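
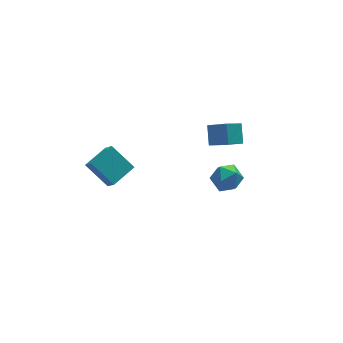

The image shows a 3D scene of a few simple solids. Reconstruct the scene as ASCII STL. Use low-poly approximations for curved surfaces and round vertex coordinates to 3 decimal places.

solid 
facet normal -0.610 0.666 0.431
outer loop
vertex 1.276 -2.955 -0.788
vertex 1.891 -2.881 -0.032
vertex 1.992 -2.289 -0.804
endloop
endfacet
facet normal -0.657 0.700 -0.280
outer loop
vertex 1.276 -2.955 -0.788
vertex 1.992 -2.289 -0.804
vertex 1.786 -2.805 -1.609
endloop
endfacet
facet normal -0.853 0.057 -0.519
outer loop
vertex 1.276 -2.955 -0.788
vertex 1.786 -2.805 -1.609
vertex 1.558 -3.715 -1.334
endloop
endfacet
facet normal -0.926 -0.375 0.044
outer loop
vertex 1.276 -2.955 -0.788
vertex 1.558 -3.715 -1.334
vertex 1.623 -3.762 -0.36
endloop
endfacet
facet normal -0.776 0.001 0.631
outer loop
vertex 1.276 -2.955 -0.788
vertex 1.623 -3.762 -0.36
vertex 1.891 -2.881 -0.032
endloop
endfacet
facet normal -0.007 0.843 -0.538
outer loop
vertex 1.786 -2.805 -1.609
vertex 1.992 -2.289 -0.804
vertex 2.717 -2.638 -1.36
endloop
endfacet
facet normal 0.070 0.787 0.613
outer loop
vertex 1.992 -2.289 -0.804
vertex 1.891 -2.881 -0.032
vertex 2.782 -2.685 -0.386
endloop
endfacet
facet normal -0.199 -0.288 0.937
outer loop
vertex 1.891 -2.881 -0.032
vertex 1.623 -3.762 -0.36
vertex 2.554 -3.595 -0.111
endloop
endfacet
facet normal -0.442 -0.897 -0.014
outer loop
vertex 1.623 -3.762 -0.36
vertex 1.558 -3.715 -1.334
vertex 2.348 -4.111 -0.916
endloop
endfacet
facet normal -0.324 -0.198 -0.925
outer loop
vertex 1.558 -3.715 -1.334
vertex 1.786 -2.805 -1.609
vertex 2.449 -3.519 -1.688
endloop
endfacet
facet normal 0.926 0.375 -0.044
outer loop
vertex 3.064 -3.445 -0.932
vertex 2.717 -2.638 -1.36
vertex 2.782 -2.685 -0.386
endloop
endfacet
facet normal 0.853 -0.057 0.519
outer loop
vertex 3.064 -3.445 -0.932
vertex 2.782 -2.685 -0.386
vertex 2.554 -3.595 -0.111
endloop
endfacet
facet normal 0.657 -0.700 0.280
outer loop
vertex 3.064 -3.445 -0.932
vertex 2.554 -3.595 -0.111
vertex 2.348 -4.111 -0.916
endloop
endfacet
facet normal 0.610 -0.666 -0.431
outer loop
vertex 3.064 -3.445 -0.932
vertex 2.348 -4.111 -0.916
vertex 2.449 -3.519 -1.688
endloop
endfacet
facet normal 0.776 -0.001 -0.631
outer loop
vertex 3.064 -3.445 -0.932
vertex 2.449 -3.519 -1.688
vertex 2.717 -2.638 -1.36
endloop
endfacet
facet normal 0.442 0.897 0.014
outer loop
vertex 2.782 -2.685 -0.386
vertex 2.717 -2.638 -1.36
vertex 1.992 -2.289 -0.804
endloop
endfacet
facet normal 0.324 0.198 0.925
outer loop
vertex 2.554 -3.595 -0.111
vertex 2.782 -2.685 -0.386
vertex 1.891 -2.881 -0.032
endloop
endfacet
facet normal 0.007 -0.843 0.538
outer loop
vertex 2.348 -4.111 -0.916
vertex 2.554 -3.595 -0.111
vertex 1.623 -3.762 -0.36
endloop
endfacet
facet normal -0.070 -0.787 -0.613
outer loop
vertex 2.449 -3.519 -1.688
vertex 2.348 -4.111 -0.916
vertex 1.558 -3.715 -1.334
endloop
endfacet
facet normal 0.199 0.288 -0.937
outer loop
vertex 2.717 -2.638 -1.36
vertex 2.449 -3.519 -1.688
vertex 1.786 -2.805 -1.609
endloop
endfacet
facet normal -0.872 -0.421 -0.249
outer loop
vertex -3.63 -1.338 -1.229
vertex -4.514 -0.152 -0.135
vertex -3.742 -0.54 -2.184
endloop
endfacet
facet normal 0.480 -0.645 -0.595
outer loop
vertex -2.346 0.132 -1.785
vertex -3.63 -1.338 -1.229
vertex -3.742 -0.54 -2.184
endloop
endfacet
facet normal -0.872 -0.421 -0.249
outer loop
vertex -3.742 -0.54 -2.184
vertex -4.514 -0.152 -0.135
vertex -4.626 0.646 -1.09
endloop
endfacet
facet normal -0.089 0.639 -0.764
outer loop
vertex -4.626 0.646 -1.09
vertex -2.346 0.132 -1.785
vertex -3.742 -0.54 -2.184
endloop
endfacet
facet normal 0.089 -0.639 0.764
outer loop
vertex -3.63 -1.338 -1.229
vertex -3.118 0.52 0.264
vertex -4.514 -0.152 -0.135
endloop
endfacet
facet normal 0.480 -0.645 -0.595
outer loop
vertex -2.234 -0.666 -0.83
vertex -3.63 -1.338 -1.229
vertex -2.346 0.132 -1.785
endloop
endfacet
facet normal 0.089 -0.639 0.764
outer loop
vertex -2.234 -0.666 -0.83
vertex -3.118 0.52 0.264
vertex -3.63 -1.338 -1.229
endloop
endfacet
facet normal -0.480 0.645 0.595
outer loop
vertex -4.514 -0.152 -0.135
vertex -3.118 0.52 0.264
vertex -4.626 0.646 -1.09
endloop
endfacet
facet normal -0.089 0.639 -0.764
outer loop
vertex -3.23 1.318 -0.691
vertex -2.346 0.132 -1.785
vertex -4.626 0.646 -1.09
endloop
endfacet
facet normal -0.480 0.645 0.595
outer loop
vertex -4.626 0.646 -1.09
vertex -3.118 0.52 0.264
vertex -3.23 1.318 -0.691
endloop
endfacet
facet normal 0.872 0.421 0.249
outer loop
vertex -3.23 1.318 -0.691
vertex -2.234 -0.666 -0.83
vertex -2.346 0.132 -1.785
endloop
endfacet
facet normal 0.872 0.421 0.249
outer loop
vertex -3.118 0.52 0.264
vertex -2.234 -0.666 -0.83
vertex -3.23 1.318 -0.691
endloop
endfacet
facet normal -0.811 -0.250 0.529
outer loop
vertex 3.226 -0.684 -0.66
vertex 3.484 0.269 0.186
vertex 2.445 0.214 -1.434
endloop
endfacet
facet normal -0.198 -0.733 -0.650
outer loop
vertex 3.476 0.531 -2.106
vertex 3.226 -0.684 -0.66
vertex 2.445 0.214 -1.434
endloop
endfacet
facet normal -0.812 -0.248 0.529
outer loop
vertex 2.445 0.214 -1.434
vertex 3.484 0.269 0.186
vertex 2.704 1.168 -0.589
endloop
endfacet
facet normal -0.550 0.632 -0.545
outer loop
vertex 2.704 1.168 -0.589
vertex 3.476 0.531 -2.106
vertex 2.445 0.214 -1.434
endloop
endfacet
facet normal 0.550 -0.633 0.545
outer loop
vertex 3.226 -0.684 -0.66
vertex 4.515 0.586 -0.486
vertex 3.484 0.269 0.186
endloop
endfacet
facet normal -0.199 -0.733 -0.650
outer loop
vertex 4.256 -0.368 -1.331
vertex 3.226 -0.684 -0.66
vertex 3.476 0.531 -2.106
endloop
endfacet
facet normal 0.550 -0.633 0.546
outer loop
vertex 4.256 -0.368 -1.331
vertex 4.515 0.586 -0.486
vertex 3.226 -0.684 -0.66
endloop
endfacet
facet normal 0.199 0.733 0.651
outer loop
vertex 3.484 0.269 0.186
vertex 4.515 0.586 -0.486
vertex 2.704 1.168 -0.589
endloop
endfacet
facet normal -0.549 0.633 -0.545
outer loop
vertex 3.734 1.484 -1.26
vertex 3.476 0.531 -2.106
vertex 2.704 1.168 -0.589
endloop
endfacet
facet normal 0.199 0.733 0.650
outer loop
vertex 2.704 1.168 -0.589
vertex 4.515 0.586 -0.486
vertex 3.734 1.484 -1.26
endloop
endfacet
facet normal 0.812 0.249 -0.528
outer loop
vertex 3.734 1.484 -1.26
vertex 4.256 -0.368 -1.331
vertex 3.476 0.531 -2.106
endloop
endfacet
facet normal 0.811 0.249 -0.530
outer loop
vertex 4.515 0.586 -0.486
vertex 4.256 -0.368 -1.331
vertex 3.734 1.484 -1.26
endloop
endfacet

endsolid


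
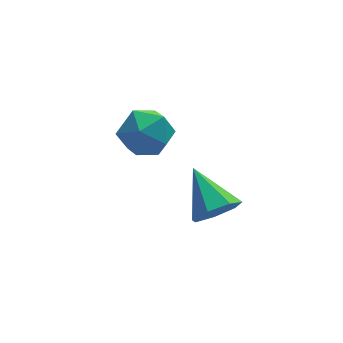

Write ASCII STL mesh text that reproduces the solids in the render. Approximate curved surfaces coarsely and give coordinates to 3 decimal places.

solid 
facet normal 0.328 0.453 0.829
outer loop
vertex -1.739 -0.426 -1.316
vertex -2.367 -0.711 -0.912
vertex -1.69 -1.134 -0.949
endloop
endfacet
facet normal 0.873 0.270 0.405
outer loop
vertex -1.739 -0.426 -1.316
vertex -1.69 -1.134 -0.949
vertex -1.38 -1.04 -1.68
endloop
endfacet
facet normal 0.777 0.588 -0.225
outer loop
vertex -1.739 -0.426 -1.316
vertex -1.38 -1.04 -1.68
vertex -1.864 -0.559 -2.094
endloop
endfacet
facet normal 0.173 0.966 -0.193
outer loop
vertex -1.739 -0.426 -1.316
vertex -1.864 -0.559 -2.094
vertex -2.474 -0.355 -1.62
endloop
endfacet
facet normal -0.105 0.882 0.459
outer loop
vertex -1.739 -0.426 -1.316
vertex -2.474 -0.355 -1.62
vertex -2.367 -0.711 -0.912
endloop
endfacet
facet normal 0.848 -0.435 0.303
outer loop
vertex -1.38 -1.04 -1.68
vertex -1.69 -1.134 -0.949
vertex -1.786 -1.705 -1.5
endloop
endfacet
facet normal -0.034 -0.142 0.989
outer loop
vertex -1.69 -1.134 -0.949
vertex -2.367 -0.711 -0.912
vertex -2.396 -1.501 -1.026
endloop
endfacet
facet normal -0.735 0.554 0.390
outer loop
vertex -2.367 -0.711 -0.912
vertex -2.474 -0.355 -1.62
vertex -2.88 -1.02 -1.44
endloop
endfacet
facet normal -0.286 0.690 -0.665
outer loop
vertex -2.474 -0.355 -1.62
vertex -1.864 -0.559 -2.094
vertex -2.57 -0.926 -2.171
endloop
endfacet
facet normal 0.692 0.078 -0.718
outer loop
vertex -1.864 -0.559 -2.094
vertex -1.38 -1.04 -1.68
vertex -1.893 -1.349 -2.208
endloop
endfacet
facet normal -0.173 -0.966 0.193
outer loop
vertex -2.521 -1.634 -1.804
vertex -1.786 -1.705 -1.5
vertex -2.396 -1.501 -1.026
endloop
endfacet
facet normal -0.777 -0.588 0.225
outer loop
vertex -2.521 -1.634 -1.804
vertex -2.396 -1.501 -1.026
vertex -2.88 -1.02 -1.44
endloop
endfacet
facet normal -0.873 -0.270 -0.405
outer loop
vertex -2.521 -1.634 -1.804
vertex -2.88 -1.02 -1.44
vertex -2.57 -0.926 -2.171
endloop
endfacet
facet normal -0.328 -0.453 -0.829
outer loop
vertex -2.521 -1.634 -1.804
vertex -2.57 -0.926 -2.171
vertex -1.893 -1.349 -2.208
endloop
endfacet
facet normal 0.105 -0.882 -0.459
outer loop
vertex -2.521 -1.634 -1.804
vertex -1.893 -1.349 -2.208
vertex -1.786 -1.705 -1.5
endloop
endfacet
facet normal 0.286 -0.690 0.665
outer loop
vertex -2.396 -1.501 -1.026
vertex -1.786 -1.705 -1.5
vertex -1.69 -1.134 -0.949
endloop
endfacet
facet normal -0.692 -0.078 0.718
outer loop
vertex -2.88 -1.02 -1.44
vertex -2.396 -1.501 -1.026
vertex -2.367 -0.711 -0.912
endloop
endfacet
facet normal -0.848 0.435 -0.303
outer loop
vertex -2.57 -0.926 -2.171
vertex -2.88 -1.02 -1.44
vertex -2.474 -0.355 -1.62
endloop
endfacet
facet normal 0.034 0.142 -0.989
outer loop
vertex -1.893 -1.349 -2.208
vertex -2.57 -0.926 -2.171
vertex -1.864 -0.559 -2.094
endloop
endfacet
facet normal 0.735 -0.554 -0.390
outer loop
vertex -1.786 -1.705 -1.5
vertex -1.893 -1.349 -2.208
vertex -1.38 -1.04 -1.68
endloop
endfacet
facet normal 0.196 -0.833 -0.518
outer loop
vertex -0.559 -4.015 -1.889
vertex -1.176 -4.015 -2.123
vertex -0.639 -3.729 -2.379
endloop
endfacet
facet normal 0.810 0.554 0.191
outer loop
vertex -0.559 -4.015 -1.889
vertex -0.639 -3.729 -2.379
vertex -1.444 -2.885 -1.417
endloop
endfacet
facet normal 0.196 -0.832 -0.519
outer loop
vertex -0.639 -3.729 -2.379
vertex -1.176 -4.015 -2.123
vertex -1.124 -3.658 -2.676
endloop
endfacet
facet normal 0.375 0.829 -0.414
outer loop
vertex -0.639 -3.729 -2.379
vertex -1.124 -3.658 -2.676
vertex -1.444 -2.885 -1.417
endloop
endfacet
facet normal 0.196 -0.832 -0.519
outer loop
vertex -1.124 -3.658 -2.676
vertex -1.176 -4.015 -2.123
vertex -1.648 -3.856 -2.556
endloop
endfacet
facet normal -0.402 0.731 -0.551
outer loop
vertex -1.124 -3.658 -2.676
vertex -1.648 -3.856 -2.556
vertex -1.444 -2.885 -1.417
endloop
endfacet
facet normal 0.198 -0.831 -0.520
outer loop
vertex -1.648 -3.856 -2.556
vertex -1.176 -4.015 -2.123
vertex -1.817 -4.175 -2.111
endloop
endfacet
facet normal -0.936 0.333 -0.116
outer loop
vertex -1.648 -3.856 -2.556
vertex -1.817 -4.175 -2.111
vertex -1.444 -2.885 -1.417
endloop
endfacet
facet normal 0.198 -0.831 -0.520
outer loop
vertex -1.817 -4.175 -2.111
vertex -1.176 -4.015 -2.123
vertex -1.503 -4.373 -1.675
endloop
endfacet
facet normal -0.824 -0.065 0.564
outer loop
vertex -1.817 -4.175 -2.111
vertex -1.503 -4.373 -1.675
vertex -1.444 -2.885 -1.417
endloop
endfacet
facet normal 0.197 -0.831 -0.520
outer loop
vertex -1.503 -4.373 -1.675
vertex -1.176 -4.015 -2.123
vertex -0.943 -4.302 -1.576
endloop
endfacet
facet normal -0.152 -0.163 0.975
outer loop
vertex -1.503 -4.373 -1.675
vertex -0.943 -4.302 -1.576
vertex -1.444 -2.885 -1.417
endloop
endfacet
facet normal 0.197 -0.831 -0.520
outer loop
vertex -0.943 -4.302 -1.576
vertex -1.176 -4.015 -2.123
vertex -0.559 -4.015 -1.889
endloop
endfacet
facet normal 0.576 0.113 0.810
outer loop
vertex -0.943 -4.302 -1.576
vertex -0.559 -4.015 -1.889
vertex -1.444 -2.885 -1.417
endloop
endfacet

endsolid


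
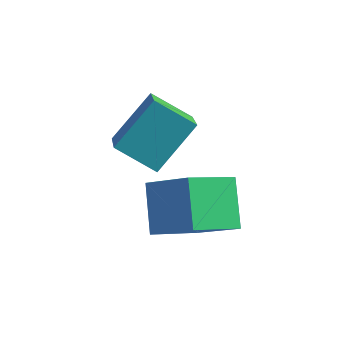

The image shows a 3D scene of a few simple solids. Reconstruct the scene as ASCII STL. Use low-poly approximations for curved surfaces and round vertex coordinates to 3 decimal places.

solid 
facet normal -0.833 -0.192 0.519
outer loop
vertex -2.181 2.391 -0.666
vertex -3.011 3.615 -1.544
vertex -2.656 1.209 -1.866
endloop
endfacet
facet normal 0.483 -0.712 0.510
outer loop
vertex -1.549 1.465 -2.556
vertex -2.181 2.391 -0.666
vertex -2.656 1.209 -1.866
endloop
endfacet
facet normal -0.833 -0.192 0.519
outer loop
vertex -2.656 1.209 -1.866
vertex -3.011 3.615 -1.544
vertex -3.486 2.433 -2.743
endloop
endfacet
facet normal -0.271 -0.675 -0.686
outer loop
vertex -3.486 2.433 -2.743
vertex -1.549 1.465 -2.556
vertex -2.656 1.209 -1.866
endloop
endfacet
facet normal 0.271 0.676 0.686
outer loop
vertex -2.181 2.391 -0.666
vertex -1.904 3.871 -2.234
vertex -3.011 3.615 -1.544
endloop
endfacet
facet normal 0.483 -0.712 0.510
outer loop
vertex -1.074 2.647 -1.357
vertex -2.181 2.391 -0.666
vertex -1.549 1.465 -2.556
endloop
endfacet
facet normal 0.272 0.675 0.686
outer loop
vertex -1.074 2.647 -1.357
vertex -1.904 3.871 -2.234
vertex -2.181 2.391 -0.666
endloop
endfacet
facet normal -0.483 0.712 -0.510
outer loop
vertex -3.011 3.615 -1.544
vertex -1.904 3.871 -2.234
vertex -3.486 2.433 -2.743
endloop
endfacet
facet normal -0.272 -0.676 -0.685
outer loop
vertex -2.379 2.689 -3.434
vertex -1.549 1.465 -2.556
vertex -3.486 2.433 -2.743
endloop
endfacet
facet normal -0.483 0.712 -0.510
outer loop
vertex -3.486 2.433 -2.743
vertex -1.904 3.871 -2.234
vertex -2.379 2.689 -3.434
endloop
endfacet
facet normal 0.833 0.192 -0.519
outer loop
vertex -2.379 2.689 -3.434
vertex -1.074 2.647 -1.357
vertex -1.549 1.465 -2.556
endloop
endfacet
facet normal 0.833 0.193 -0.519
outer loop
vertex -1.904 3.871 -2.234
vertex -1.074 2.647 -1.357
vertex -2.379 2.689 -3.434
endloop
endfacet
facet normal -0.421 0.574 0.703
outer loop
vertex -1.871 1.426 -3.1
vertex -0.573 1.306 -2.225
vertex -1.259 2.763 -3.826
endloop
endfacet
facet normal -0.827 0.076 -0.557
outer loop
vertex -0.607 1.874 -4.915
vertex -1.871 1.426 -3.1
vertex -1.259 2.763 -3.826
endloop
endfacet
facet normal -0.421 0.574 0.703
outer loop
vertex -1.259 2.763 -3.826
vertex -0.573 1.306 -2.225
vertex 0.039 2.644 -2.951
endloop
endfacet
facet normal 0.373 0.816 -0.442
outer loop
vertex 0.039 2.644 -2.951
vertex -0.607 1.874 -4.915
vertex -1.259 2.763 -3.826
endloop
endfacet
facet normal -0.373 -0.816 0.442
outer loop
vertex -1.871 1.426 -3.1
vertex 0.079 0.417 -3.314
vertex -0.573 1.306 -2.225
endloop
endfacet
facet normal -0.827 0.076 -0.557
outer loop
vertex -1.219 0.536 -4.189
vertex -1.871 1.426 -3.1
vertex -0.607 1.874 -4.915
endloop
endfacet
facet normal -0.373 -0.815 0.443
outer loop
vertex -1.219 0.536 -4.189
vertex 0.079 0.417 -3.314
vertex -1.871 1.426 -3.1
endloop
endfacet
facet normal 0.827 -0.076 0.557
outer loop
vertex -0.573 1.306 -2.225
vertex 0.079 0.417 -3.314
vertex 0.039 2.644 -2.951
endloop
endfacet
facet normal 0.374 0.815 -0.443
outer loop
vertex 0.691 1.754 -4.04
vertex -0.607 1.874 -4.915
vertex 0.039 2.644 -2.951
endloop
endfacet
facet normal 0.827 -0.076 0.557
outer loop
vertex 0.039 2.644 -2.951
vertex 0.079 0.417 -3.314
vertex 0.691 1.754 -4.04
endloop
endfacet
facet normal 0.421 -0.574 -0.703
outer loop
vertex 0.691 1.754 -4.04
vertex -1.219 0.536 -4.189
vertex -0.607 1.874 -4.915
endloop
endfacet
facet normal 0.421 -0.574 -0.702
outer loop
vertex 0.079 0.417 -3.314
vertex -1.219 0.536 -4.189
vertex 0.691 1.754 -4.04
endloop
endfacet

endsolid


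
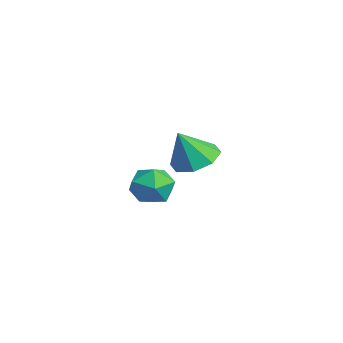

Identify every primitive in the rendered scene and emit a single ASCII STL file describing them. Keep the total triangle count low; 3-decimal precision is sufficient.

solid 
facet normal -0.760 0.647 -0.061
outer loop
vertex 2.161 2.609 -3.077
vertex 1.63 1.998 -2.945
vertex 1.937 2.418 -2.311
endloop
endfacet
facet normal -0.173 0.966 0.190
outer loop
vertex 2.161 2.609 -3.077
vertex 1.937 2.418 -2.311
vertex 2.721 2.591 -2.478
endloop
endfacet
facet normal 0.346 0.890 -0.296
outer loop
vertex 2.161 2.609 -3.077
vertex 2.721 2.591 -2.478
vertex 2.898 2.277 -3.215
endloop
endfacet
facet normal 0.078 0.525 -0.847
outer loop
vertex 2.161 2.609 -3.077
vertex 2.898 2.277 -3.215
vertex 2.224 1.911 -3.504
endloop
endfacet
facet normal -0.606 0.375 -0.702
outer loop
vertex 2.161 2.609 -3.077
vertex 2.224 1.911 -3.504
vertex 1.63 1.998 -2.945
endloop
endfacet
facet normal 0.029 0.622 0.782
outer loop
vertex 2.721 2.591 -2.478
vertex 1.937 2.418 -2.311
vertex 2.536 1.969 -1.976
endloop
endfacet
facet normal -0.921 0.106 0.376
outer loop
vertex 1.937 2.418 -2.311
vertex 1.63 1.998 -2.945
vertex 1.862 1.603 -2.265
endloop
endfacet
facet normal -0.671 -0.334 -0.661
outer loop
vertex 1.63 1.998 -2.945
vertex 2.224 1.911 -3.504
vertex 2.039 1.289 -3.002
endloop
endfacet
facet normal 0.434 -0.091 -0.897
outer loop
vertex 2.224 1.911 -3.504
vertex 2.898 2.277 -3.215
vertex 2.823 1.462 -3.169
endloop
endfacet
facet normal 0.866 0.500 -0.005
outer loop
vertex 2.898 2.277 -3.215
vertex 2.721 2.591 -2.478
vertex 3.13 1.882 -2.535
endloop
endfacet
facet normal -0.078 -0.525 0.847
outer loop
vertex 2.599 1.271 -2.403
vertex 2.536 1.969 -1.976
vertex 1.862 1.603 -2.265
endloop
endfacet
facet normal -0.346 -0.890 0.296
outer loop
vertex 2.599 1.271 -2.403
vertex 1.862 1.603 -2.265
vertex 2.039 1.289 -3.002
endloop
endfacet
facet normal 0.173 -0.966 -0.190
outer loop
vertex 2.599 1.271 -2.403
vertex 2.039 1.289 -3.002
vertex 2.823 1.462 -3.169
endloop
endfacet
facet normal 0.760 -0.647 0.061
outer loop
vertex 2.599 1.271 -2.403
vertex 2.823 1.462 -3.169
vertex 3.13 1.882 -2.535
endloop
endfacet
facet normal 0.606 -0.375 0.702
outer loop
vertex 2.599 1.271 -2.403
vertex 3.13 1.882 -2.535
vertex 2.536 1.969 -1.976
endloop
endfacet
facet normal -0.434 0.091 0.897
outer loop
vertex 1.862 1.603 -2.265
vertex 2.536 1.969 -1.976
vertex 1.937 2.418 -2.311
endloop
endfacet
facet normal -0.866 -0.500 0.005
outer loop
vertex 2.039 1.289 -3.002
vertex 1.862 1.603 -2.265
vertex 1.63 1.998 -2.945
endloop
endfacet
facet normal -0.029 -0.622 -0.782
outer loop
vertex 2.823 1.462 -3.169
vertex 2.039 1.289 -3.002
vertex 2.224 1.911 -3.504
endloop
endfacet
facet normal 0.921 -0.106 -0.376
outer loop
vertex 3.13 1.882 -2.535
vertex 2.823 1.462 -3.169
vertex 2.898 2.277 -3.215
endloop
endfacet
facet normal 0.671 0.334 0.661
outer loop
vertex 2.536 1.969 -1.976
vertex 3.13 1.882 -2.535
vertex 2.721 2.591 -2.478
endloop
endfacet
facet normal -0.106 0.444 -0.890
outer loop
vertex -0.48 3.886 -3.533
vertex -1.335 4.137 -3.306
vertex -0.501 4.515 -3.217
endloop
endfacet
facet normal 0.908 -0.163 0.385
outer loop
vertex -0.48 3.886 -3.533
vertex -0.501 4.515 -3.217
vertex -1.185 3.503 -2.034
endloop
endfacet
facet normal -0.106 0.444 -0.890
outer loop
vertex -0.501 4.515 -3.217
vertex -1.335 4.137 -3.306
vertex -1.011 4.922 -2.953
endloop
endfacet
facet normal 0.640 0.361 0.679
outer loop
vertex -0.501 4.515 -3.217
vertex -1.011 4.922 -2.953
vertex -1.185 3.503 -2.034
endloop
endfacet
facet normal -0.105 0.444 -0.890
outer loop
vertex -1.011 4.922 -2.953
vertex -1.335 4.137 -3.306
vertex -1.711 4.87 -2.896
endloop
endfacet
facet normal 0.028 0.541 0.841
outer loop
vertex -1.011 4.922 -2.953
vertex -1.711 4.87 -2.896
vertex -1.185 3.503 -2.034
endloop
endfacet
facet normal -0.104 0.444 -0.890
outer loop
vertex -1.711 4.87 -2.896
vertex -1.335 4.137 -3.306
vertex -2.191 4.389 -3.08
endloop
endfacet
facet normal -0.569 0.271 0.777
outer loop
vertex -1.711 4.87 -2.896
vertex -2.191 4.389 -3.08
vertex -1.185 3.503 -2.034
endloop
endfacet
facet normal -0.104 0.444 -0.890
outer loop
vertex -2.191 4.389 -3.08
vertex -1.335 4.137 -3.306
vertex -2.17 3.76 -3.396
endloop
endfacet
facet normal -0.801 -0.290 0.524
outer loop
vertex -2.191 4.389 -3.08
vertex -2.17 3.76 -3.396
vertex -1.185 3.503 -2.034
endloop
endfacet
facet normal -0.104 0.443 -0.890
outer loop
vertex -2.17 3.76 -3.396
vertex -1.335 4.137 -3.306
vertex -1.66 3.352 -3.659
endloop
endfacet
facet normal -0.532 -0.814 0.231
outer loop
vertex -2.17 3.76 -3.396
vertex -1.66 3.352 -3.659
vertex -1.185 3.503 -2.034
endloop
endfacet
facet normal -0.105 0.444 -0.890
outer loop
vertex -1.66 3.352 -3.659
vertex -1.335 4.137 -3.306
vertex -0.96 3.404 -3.716
endloop
endfacet
facet normal 0.080 -0.994 0.069
outer loop
vertex -1.66 3.352 -3.659
vertex -0.96 3.404 -3.716
vertex -1.185 3.503 -2.034
endloop
endfacet
facet normal -0.106 0.444 -0.890
outer loop
vertex -0.96 3.404 -3.716
vertex -1.335 4.137 -3.306
vertex -0.48 3.886 -3.533
endloop
endfacet
facet normal 0.677 -0.724 0.133
outer loop
vertex -0.96 3.404 -3.716
vertex -0.48 3.886 -3.533
vertex -1.185 3.503 -2.034
endloop
endfacet

endsolid


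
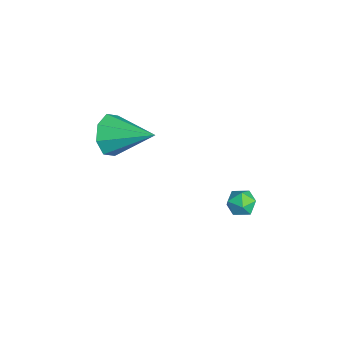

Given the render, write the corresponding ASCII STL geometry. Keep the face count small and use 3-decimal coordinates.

solid 
facet normal -0.637 0.099 0.764
outer loop
vertex 1.351 3.714 -2.734
vertex 1.257 3.027 -2.723
vertex 1.76 3.314 -2.341
endloop
endfacet
facet normal -0.145 0.614 0.776
outer loop
vertex 1.351 3.714 -2.734
vertex 1.76 3.314 -2.341
vertex 2.033 3.838 -2.705
endloop
endfacet
facet normal -0.183 0.970 0.158
outer loop
vertex 1.351 3.714 -2.734
vertex 2.033 3.838 -2.705
vertex 1.699 3.874 -3.312
endloop
endfacet
facet normal -0.699 0.675 -0.234
outer loop
vertex 1.351 3.714 -2.734
vertex 1.699 3.874 -3.312
vertex 1.219 3.373 -3.323
endloop
endfacet
facet normal -0.981 0.136 0.141
outer loop
vertex 1.351 3.714 -2.734
vertex 1.219 3.373 -3.323
vertex 1.257 3.027 -2.723
endloop
endfacet
facet normal 0.498 0.305 0.812
outer loop
vertex 2.033 3.838 -2.705
vertex 1.76 3.314 -2.341
vertex 2.361 3.227 -2.677
endloop
endfacet
facet normal -0.300 -0.530 0.793
outer loop
vertex 1.76 3.314 -2.341
vertex 1.257 3.027 -2.723
vertex 1.881 2.726 -2.688
endloop
endfacet
facet normal -0.856 -0.469 -0.217
outer loop
vertex 1.257 3.027 -2.723
vertex 1.219 3.373 -3.323
vertex 1.547 2.762 -3.295
endloop
endfacet
facet normal -0.402 0.403 -0.823
outer loop
vertex 1.219 3.373 -3.323
vertex 1.699 3.874 -3.312
vertex 1.82 3.286 -3.659
endloop
endfacet
facet normal 0.435 0.881 -0.187
outer loop
vertex 1.699 3.874 -3.312
vertex 2.033 3.838 -2.705
vertex 2.323 3.573 -3.277
endloop
endfacet
facet normal 0.699 -0.675 0.234
outer loop
vertex 2.229 2.886 -3.266
vertex 2.361 3.227 -2.677
vertex 1.881 2.726 -2.688
endloop
endfacet
facet normal 0.183 -0.970 -0.158
outer loop
vertex 2.229 2.886 -3.266
vertex 1.881 2.726 -2.688
vertex 1.547 2.762 -3.295
endloop
endfacet
facet normal 0.145 -0.614 -0.776
outer loop
vertex 2.229 2.886 -3.266
vertex 1.547 2.762 -3.295
vertex 1.82 3.286 -3.659
endloop
endfacet
facet normal 0.637 -0.099 -0.764
outer loop
vertex 2.229 2.886 -3.266
vertex 1.82 3.286 -3.659
vertex 2.323 3.573 -3.277
endloop
endfacet
facet normal 0.981 -0.136 -0.141
outer loop
vertex 2.229 2.886 -3.266
vertex 2.323 3.573 -3.277
vertex 2.361 3.227 -2.677
endloop
endfacet
facet normal 0.402 -0.403 0.823
outer loop
vertex 1.881 2.726 -2.688
vertex 2.361 3.227 -2.677
vertex 1.76 3.314 -2.341
endloop
endfacet
facet normal -0.435 -0.881 0.187
outer loop
vertex 1.547 2.762 -3.295
vertex 1.881 2.726 -2.688
vertex 1.257 3.027 -2.723
endloop
endfacet
facet normal -0.498 -0.305 -0.812
outer loop
vertex 1.82 3.286 -3.659
vertex 1.547 2.762 -3.295
vertex 1.219 3.373 -3.323
endloop
endfacet
facet normal 0.300 0.530 -0.793
outer loop
vertex 2.323 3.573 -3.277
vertex 1.82 3.286 -3.659
vertex 1.699 3.874 -3.312
endloop
endfacet
facet normal 0.856 0.469 0.217
outer loop
vertex 2.361 3.227 -2.677
vertex 2.323 3.573 -3.277
vertex 2.033 3.838 -2.705
endloop
endfacet
facet normal -0.527 -0.751 -0.397
outer loop
vertex 1.894 -1.729 1.228
vertex 1.367 -1.794 2.052
vertex 1.284 -1.293 1.213
endloop
endfacet
facet normal 0.437 0.588 -0.681
outer loop
vertex 1.894 -1.729 1.228
vertex 1.284 -1.293 1.213
vertex 2.453 -0.246 2.868
endloop
endfacet
facet normal -0.526 -0.752 -0.397
outer loop
vertex 1.284 -1.293 1.213
vertex 1.367 -1.794 2.052
vertex 0.722 -1.151 1.689
endloop
endfacet
facet normal -0.156 0.881 -0.447
outer loop
vertex 1.284 -1.293 1.213
vertex 0.722 -1.151 1.689
vertex 2.453 -0.246 2.868
endloop
endfacet
facet normal -0.527 -0.752 -0.396
outer loop
vertex 0.722 -1.151 1.689
vertex 1.367 -1.794 2.052
vertex 0.538 -1.385 2.378
endloop
endfacet
facet normal -0.533 0.835 0.141
outer loop
vertex 0.722 -1.151 1.689
vertex 0.538 -1.385 2.378
vertex 2.453 -0.246 2.868
endloop
endfacet
facet normal -0.527 -0.752 -0.397
outer loop
vertex 0.538 -1.385 2.378
vertex 1.367 -1.794 2.052
vertex 0.84 -1.859 2.875
endloop
endfacet
facet normal -0.473 0.476 0.741
outer loop
vertex 0.538 -1.385 2.378
vertex 0.84 -1.859 2.875
vertex 2.453 -0.246 2.868
endloop
endfacet
facet normal -0.527 -0.751 -0.397
outer loop
vertex 0.84 -1.859 2.875
vertex 1.367 -1.794 2.052
vertex 1.45 -2.295 2.89
endloop
endfacet
facet normal -0.013 0.017 1.000
outer loop
vertex 0.84 -1.859 2.875
vertex 1.45 -2.295 2.89
vertex 2.453 -0.246 2.868
endloop
endfacet
facet normal -0.527 -0.751 -0.397
outer loop
vertex 1.45 -2.295 2.89
vertex 1.367 -1.794 2.052
vertex 2.011 -2.437 2.414
endloop
endfacet
facet normal 0.580 -0.276 0.766
outer loop
vertex 1.45 -2.295 2.89
vertex 2.011 -2.437 2.414
vertex 2.453 -0.246 2.868
endloop
endfacet
facet normal -0.528 -0.751 -0.396
outer loop
vertex 2.011 -2.437 2.414
vertex 1.367 -1.794 2.052
vertex 2.195 -2.203 1.725
endloop
endfacet
facet normal 0.957 -0.230 0.177
outer loop
vertex 2.011 -2.437 2.414
vertex 2.195 -2.203 1.725
vertex 2.453 -0.246 2.868
endloop
endfacet
facet normal -0.528 -0.751 -0.397
outer loop
vertex 2.195 -2.203 1.725
vertex 1.367 -1.794 2.052
vertex 1.894 -1.729 1.228
endloop
endfacet
facet normal 0.898 0.128 -0.422
outer loop
vertex 2.195 -2.203 1.725
vertex 1.894 -1.729 1.228
vertex 2.453 -0.246 2.868
endloop
endfacet

endsolid


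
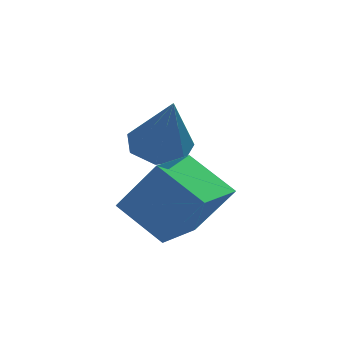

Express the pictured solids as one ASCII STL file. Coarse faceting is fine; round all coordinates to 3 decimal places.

solid 
facet normal -0.166 0.526 -0.834
outer loop
vertex 4.113 0.734 0.993
vertex 3.26 0.58 1.066
vertex 3.721 1.242 1.392
endloop
endfacet
facet normal 0.843 0.298 0.449
outer loop
vertex 4.113 0.734 0.993
vertex 3.721 1.242 1.392
vertex 3.6 -0.5 2.774
endloop
endfacet
facet normal -0.166 0.526 -0.834
outer loop
vertex 3.721 1.242 1.392
vertex 3.26 0.58 1.066
vertex 2.982 1.251 1.545
endloop
endfacet
facet normal 0.168 0.605 0.778
outer loop
vertex 3.721 1.242 1.392
vertex 2.982 1.251 1.545
vertex 3.6 -0.5 2.774
endloop
endfacet
facet normal -0.166 0.527 -0.834
outer loop
vertex 2.982 1.251 1.545
vertex 3.26 0.58 1.066
vertex 2.452 0.755 1.337
endloop
endfacet
facet normal -0.588 0.316 0.745
outer loop
vertex 2.982 1.251 1.545
vertex 2.452 0.755 1.337
vertex 3.6 -0.5 2.774
endloop
endfacet
facet normal -0.165 0.527 -0.833
outer loop
vertex 2.452 0.755 1.337
vertex 3.26 0.58 1.066
vertex 2.531 0.127 0.924
endloop
endfacet
facet normal -0.857 -0.354 0.375
outer loop
vertex 2.452 0.755 1.337
vertex 2.531 0.127 0.924
vertex 3.6 -0.5 2.774
endloop
endfacet
facet normal -0.166 0.528 -0.833
outer loop
vertex 2.531 0.127 0.924
vertex 3.26 0.58 1.066
vertex 3.159 -0.159 0.618
endloop
endfacet
facet normal -0.435 -0.899 -0.053
outer loop
vertex 2.531 0.127 0.924
vertex 3.159 -0.159 0.618
vertex 3.6 -0.5 2.774
endloop
endfacet
facet normal -0.166 0.528 -0.833
outer loop
vertex 3.159 -0.159 0.618
vertex 3.26 0.58 1.066
vertex 3.863 0.111 0.649
endloop
endfacet
facet normal 0.358 -0.908 -0.217
outer loop
vertex 3.159 -0.159 0.618
vertex 3.863 0.111 0.649
vertex 3.6 -0.5 2.774
endloop
endfacet
facet normal -0.166 0.527 -0.833
outer loop
vertex 3.863 0.111 0.649
vertex 3.26 0.58 1.066
vertex 4.113 0.734 0.993
endloop
endfacet
facet normal 0.927 -0.376 0.007
outer loop
vertex 3.863 0.111 0.649
vertex 4.113 0.734 0.993
vertex 3.6 -0.5 2.774
endloop
endfacet
facet normal -0.548 0.208 -0.810
outer loop
vertex 2.236 -1.681 -0.173
vertex 3.006 -0.265 -0.33
vertex 3.344 -2.387 -1.104
endloop
endfacet
facet normal -0.475 -0.874 0.097
outer loop
vertex 4.314 -2.755 0.33
vertex 2.236 -1.681 -0.173
vertex 3.344 -2.387 -1.104
endloop
endfacet
facet normal -0.548 0.208 -0.810
outer loop
vertex 3.344 -2.387 -1.104
vertex 3.006 -0.265 -0.33
vertex 4.114 -0.97 -1.261
endloop
endfacet
facet normal 0.688 -0.438 -0.578
outer loop
vertex 4.114 -0.97 -1.261
vertex 4.314 -2.755 0.33
vertex 3.344 -2.387 -1.104
endloop
endfacet
facet normal -0.688 0.438 0.578
outer loop
vertex 2.236 -1.681 -0.173
vertex 3.976 -0.633 1.104
vertex 3.006 -0.265 -0.33
endloop
endfacet
facet normal -0.475 -0.874 0.097
outer loop
vertex 3.206 -2.05 1.261
vertex 2.236 -1.681 -0.173
vertex 4.314 -2.755 0.33
endloop
endfacet
facet normal -0.688 0.438 0.578
outer loop
vertex 3.206 -2.05 1.261
vertex 3.976 -0.633 1.104
vertex 2.236 -1.681 -0.173
endloop
endfacet
facet normal 0.475 0.875 -0.097
outer loop
vertex 3.006 -0.265 -0.33
vertex 3.976 -0.633 1.104
vertex 4.114 -0.97 -1.261
endloop
endfacet
facet normal 0.688 -0.438 -0.578
outer loop
vertex 5.084 -1.339 0.173
vertex 4.314 -2.755 0.33
vertex 4.114 -0.97 -1.261
endloop
endfacet
facet normal 0.476 0.874 -0.097
outer loop
vertex 4.114 -0.97 -1.261
vertex 3.976 -0.633 1.104
vertex 5.084 -1.339 0.173
endloop
endfacet
facet normal 0.548 -0.208 0.810
outer loop
vertex 5.084 -1.339 0.173
vertex 3.206 -2.05 1.261
vertex 4.314 -2.755 0.33
endloop
endfacet
facet normal 0.548 -0.208 0.810
outer loop
vertex 3.976 -0.633 1.104
vertex 3.206 -2.05 1.261
vertex 5.084 -1.339 0.173
endloop
endfacet

endsolid


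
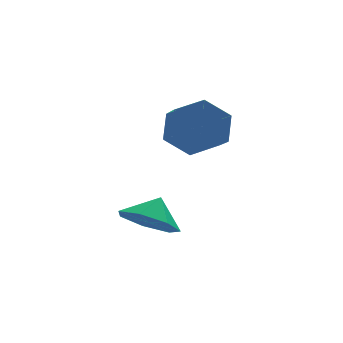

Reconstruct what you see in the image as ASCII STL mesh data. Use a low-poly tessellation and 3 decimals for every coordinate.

solid 
facet normal -0.513 -0.421 -0.748
outer loop
vertex -0.265 -3.618 -0.03
vertex -0.977 -3.88 0.606
vertex -0.896 -3.045 0.081
endloop
endfacet
facet normal 0.673 0.739 0.012
outer loop
vertex -0.265 -3.618 -0.03
vertex -0.896 -3.045 0.081
vertex -0.463 -3.46 1.354
endloop
endfacet
facet normal -0.514 -0.420 -0.748
outer loop
vertex -0.896 -3.045 0.081
vertex -0.977 -3.88 0.606
vertex -1.587 -3.101 0.587
endloop
endfacet
facet normal 0.121 0.955 0.270
outer loop
vertex -0.896 -3.045 0.081
vertex -1.587 -3.101 0.587
vertex -0.463 -3.46 1.354
endloop
endfacet
facet normal -0.514 -0.421 -0.748
outer loop
vertex -1.587 -3.101 0.587
vertex -0.977 -3.88 0.606
vertex -1.819 -3.744 1.108
endloop
endfacet
facet normal -0.266 0.663 0.700
outer loop
vertex -1.587 -3.101 0.587
vertex -1.819 -3.744 1.108
vertex -0.463 -3.46 1.354
endloop
endfacet
facet normal -0.514 -0.421 -0.748
outer loop
vertex -1.819 -3.744 1.108
vertex -0.977 -3.88 0.606
vertex -1.417 -4.489 1.251
endloop
endfacet
facet normal -0.195 0.083 0.977
outer loop
vertex -1.819 -3.744 1.108
vertex -1.417 -4.489 1.251
vertex -0.463 -3.46 1.354
endloop
endfacet
facet normal -0.514 -0.421 -0.748
outer loop
vertex -1.417 -4.489 1.251
vertex -0.977 -3.88 0.606
vertex -0.683 -4.776 0.908
endloop
endfacet
facet normal 0.281 -0.350 0.894
outer loop
vertex -1.417 -4.489 1.251
vertex -0.683 -4.776 0.908
vertex -0.463 -3.46 1.354
endloop
endfacet
facet normal -0.513 -0.421 -0.748
outer loop
vertex -0.683 -4.776 0.908
vertex -0.977 -3.88 0.606
vertex -0.17 -4.388 0.338
endloop
endfacet
facet normal 0.802 -0.308 0.512
outer loop
vertex -0.683 -4.776 0.908
vertex -0.17 -4.388 0.338
vertex -0.463 -3.46 1.354
endloop
endfacet
facet normal -0.513 -0.421 -0.748
outer loop
vertex -0.17 -4.388 0.338
vertex -0.977 -3.88 0.606
vertex -0.265 -3.618 -0.03
endloop
endfacet
facet normal 0.977 0.178 0.119
outer loop
vertex -0.17 -4.388 0.338
vertex -0.265 -3.618 -0.03
vertex -0.463 -3.46 1.354
endloop
endfacet
facet normal 0.049 0.880 -0.473
outer loop
vertex 2.304 -0.675 2.074
vertex 1.566 -0.304 2.689
vertex 2.555 -0.213 2.96
endloop
endfacet
facet normal 0.969 -0.157 -0.193
outer loop
vertex 2.304 -0.675 2.074
vertex 2.555 -0.213 2.96
vertex 2.253 -1.607 2.576
endloop
endfacet
facet normal 0.969 -0.157 -0.193
outer loop
vertex 2.253 -1.607 2.576
vertex 2.555 -0.213 2.96
vertex 2.504 -1.145 3.461
endloop
endfacet
facet normal -0.048 -0.880 0.473
outer loop
vertex 2.253 -1.607 2.576
vertex 2.504 -1.145 3.461
vertex 1.514 -1.236 3.191
endloop
endfacet
facet normal 0.049 0.879 -0.473
outer loop
vertex 2.555 -0.213 2.96
vertex 1.566 -0.304 2.689
vertex 1.817 0.159 3.575
endloop
endfacet
facet normal 0.696 0.310 0.648
outer loop
vertex 2.555 -0.213 2.96
vertex 1.817 0.159 3.575
vertex 2.504 -1.145 3.461
endloop
endfacet
facet normal 0.696 0.310 0.648
outer loop
vertex 2.504 -1.145 3.461
vertex 1.817 0.159 3.575
vertex 1.766 -0.774 4.076
endloop
endfacet
facet normal -0.048 -0.880 0.473
outer loop
vertex 2.504 -1.145 3.461
vertex 1.766 -0.774 4.076
vertex 1.514 -1.236 3.191
endloop
endfacet
facet normal 0.048 0.880 -0.473
outer loop
vertex 1.817 0.159 3.575
vertex 1.566 -0.304 2.689
vertex 0.827 0.067 3.304
endloop
endfacet
facet normal -0.274 0.467 0.841
outer loop
vertex 1.817 0.159 3.575
vertex 0.827 0.067 3.304
vertex 1.766 -0.774 4.076
endloop
endfacet
facet normal -0.272 0.468 0.841
outer loop
vertex 1.766 -0.774 4.076
vertex 0.827 0.067 3.304
vertex 0.776 -0.865 3.806
endloop
endfacet
facet normal -0.048 -0.880 0.473
outer loop
vertex 1.766 -0.774 4.076
vertex 0.776 -0.865 3.806
vertex 1.514 -1.236 3.191
endloop
endfacet
facet normal 0.048 0.880 -0.473
outer loop
vertex 0.827 0.067 3.304
vertex 1.566 -0.304 2.689
vertex 0.576 -0.395 2.419
endloop
endfacet
facet normal -0.969 0.157 0.193
outer loop
vertex 0.827 0.067 3.304
vertex 0.576 -0.395 2.419
vertex 0.776 -0.865 3.806
endloop
endfacet
facet normal -0.969 0.157 0.193
outer loop
vertex 0.776 -0.865 3.806
vertex 0.576 -0.395 2.419
vertex 0.525 -1.327 2.92
endloop
endfacet
facet normal -0.049 -0.880 0.473
outer loop
vertex 0.776 -0.865 3.806
vertex 0.525 -1.327 2.92
vertex 1.514 -1.236 3.191
endloop
endfacet
facet normal 0.048 0.880 -0.473
outer loop
vertex 0.576 -0.395 2.419
vertex 1.566 -0.304 2.689
vertex 1.314 -0.766 1.804
endloop
endfacet
facet normal -0.696 -0.310 -0.648
outer loop
vertex 0.576 -0.395 2.419
vertex 1.314 -0.766 1.804
vertex 0.525 -1.327 2.92
endloop
endfacet
facet normal -0.696 -0.310 -0.648
outer loop
vertex 0.525 -1.327 2.92
vertex 1.314 -0.766 1.804
vertex 1.263 -1.699 2.305
endloop
endfacet
facet normal -0.049 -0.879 0.473
outer loop
vertex 0.525 -1.327 2.92
vertex 1.263 -1.699 2.305
vertex 1.514 -1.236 3.191
endloop
endfacet
facet normal 0.048 0.880 -0.473
outer loop
vertex 1.314 -0.766 1.804
vertex 1.566 -0.304 2.689
vertex 2.304 -0.675 2.074
endloop
endfacet
facet normal 0.272 -0.467 -0.841
outer loop
vertex 1.314 -0.766 1.804
vertex 2.304 -0.675 2.074
vertex 1.263 -1.699 2.305
endloop
endfacet
facet normal 0.274 -0.468 -0.841
outer loop
vertex 1.263 -1.699 2.305
vertex 2.304 -0.675 2.074
vertex 2.253 -1.607 2.576
endloop
endfacet
facet normal -0.048 -0.880 0.473
outer loop
vertex 1.263 -1.699 2.305
vertex 2.253 -1.607 2.576
vertex 1.514 -1.236 3.191
endloop
endfacet

endsolid


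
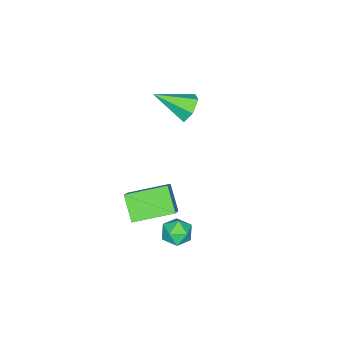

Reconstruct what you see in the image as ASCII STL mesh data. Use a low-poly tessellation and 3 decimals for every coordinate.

solid 
facet normal -0.410 0.768 -0.492
outer loop
vertex -2.398 0.381 2.123
vertex -3.129 0.239 2.51
vertex -2.566 0.759 2.853
endloop
endfacet
facet normal 0.977 0.158 0.143
outer loop
vertex -2.398 0.381 2.123
vertex -2.566 0.759 2.853
vertex -2.331 -1.259 3.47
endloop
endfacet
facet normal -0.409 0.768 -0.492
outer loop
vertex -2.566 0.759 2.853
vertex -3.129 0.239 2.51
vertex -3.297 0.618 3.241
endloop
endfacet
facet normal 0.398 0.310 0.863
outer loop
vertex -2.566 0.759 2.853
vertex -3.297 0.618 3.241
vertex -2.331 -1.259 3.47
endloop
endfacet
facet normal -0.409 0.768 -0.492
outer loop
vertex -3.297 0.618 3.241
vertex -3.129 0.239 2.51
vertex -3.861 0.098 2.898
endloop
endfacet
facet normal -0.436 -0.116 0.892
outer loop
vertex -3.297 0.618 3.241
vertex -3.861 0.098 2.898
vertex -2.331 -1.259 3.47
endloop
endfacet
facet normal -0.409 0.768 -0.492
outer loop
vertex -3.861 0.098 2.898
vertex -3.129 0.239 2.51
vertex -3.693 -0.281 2.167
endloop
endfacet
facet normal -0.691 -0.694 0.201
outer loop
vertex -3.861 0.098 2.898
vertex -3.693 -0.281 2.167
vertex -2.331 -1.259 3.47
endloop
endfacet
facet normal -0.409 0.768 -0.492
outer loop
vertex -3.693 -0.281 2.167
vertex -3.129 0.239 2.51
vertex -2.961 -0.139 1.78
endloop
endfacet
facet normal -0.111 -0.847 -0.520
outer loop
vertex -3.693 -0.281 2.167
vertex -2.961 -0.139 1.78
vertex -2.331 -1.259 3.47
endloop
endfacet
facet normal -0.410 0.768 -0.492
outer loop
vertex -2.961 -0.139 1.78
vertex -3.129 0.239 2.51
vertex -2.398 0.381 2.123
endloop
endfacet
facet normal 0.723 -0.421 -0.548
outer loop
vertex -2.961 -0.139 1.78
vertex -2.398 0.381 2.123
vertex -2.331 -1.259 3.47
endloop
endfacet
facet normal -0.314 0.586 0.747
outer loop
vertex 3.365 4.139 0.872
vertex 2.623 3.903 0.745
vertex 3.082 3.506 1.249
endloop
endfacet
facet normal 0.352 0.358 0.865
outer loop
vertex 3.365 4.139 0.872
vertex 3.082 3.506 1.249
vertex 3.814 3.496 0.955
endloop
endfacet
facet normal 0.758 0.570 0.317
outer loop
vertex 3.365 4.139 0.872
vertex 3.814 3.496 0.955
vertex 3.807 3.886 0.27
endloop
endfacet
facet normal 0.342 0.929 -0.140
outer loop
vertex 3.365 4.139 0.872
vertex 3.807 3.886 0.27
vertex 3.071 4.137 0.14
endloop
endfacet
facet normal -0.320 0.939 0.126
outer loop
vertex 3.365 4.139 0.872
vertex 3.071 4.137 0.14
vertex 2.623 3.903 0.745
endloop
endfacet
facet normal 0.344 -0.356 0.869
outer loop
vertex 3.814 3.496 0.955
vertex 3.082 3.506 1.249
vertex 3.349 2.863 0.88
endloop
endfacet
facet normal -0.734 0.014 0.679
outer loop
vertex 3.082 3.506 1.249
vertex 2.623 3.903 0.745
vertex 2.613 3.114 0.75
endloop
endfacet
facet normal -0.744 0.585 -0.324
outer loop
vertex 2.623 3.903 0.745
vertex 3.071 4.137 0.14
vertex 2.606 3.504 0.065
endloop
endfacet
facet normal 0.327 0.569 -0.754
outer loop
vertex 3.071 4.137 0.14
vertex 3.807 3.886 0.27
vertex 3.338 3.494 -0.229
endloop
endfacet
facet normal 1.000 -0.013 -0.017
outer loop
vertex 3.807 3.886 0.27
vertex 3.814 3.496 0.955
vertex 3.797 3.097 0.275
endloop
endfacet
facet normal -0.342 -0.929 0.140
outer loop
vertex 3.055 2.861 0.148
vertex 3.349 2.863 0.88
vertex 2.613 3.114 0.75
endloop
endfacet
facet normal -0.758 -0.570 -0.317
outer loop
vertex 3.055 2.861 0.148
vertex 2.613 3.114 0.75
vertex 2.606 3.504 0.065
endloop
endfacet
facet normal -0.352 -0.358 -0.865
outer loop
vertex 3.055 2.861 0.148
vertex 2.606 3.504 0.065
vertex 3.338 3.494 -0.229
endloop
endfacet
facet normal 0.314 -0.586 -0.747
outer loop
vertex 3.055 2.861 0.148
vertex 3.338 3.494 -0.229
vertex 3.797 3.097 0.275
endloop
endfacet
facet normal 0.320 -0.939 -0.126
outer loop
vertex 3.055 2.861 0.148
vertex 3.797 3.097 0.275
vertex 3.349 2.863 0.88
endloop
endfacet
facet normal -0.327 -0.569 0.754
outer loop
vertex 2.613 3.114 0.75
vertex 3.349 2.863 0.88
vertex 3.082 3.506 1.249
endloop
endfacet
facet normal -1.000 0.013 0.017
outer loop
vertex 2.606 3.504 0.065
vertex 2.613 3.114 0.75
vertex 2.623 3.903 0.745
endloop
endfacet
facet normal -0.344 0.356 -0.869
outer loop
vertex 3.338 3.494 -0.229
vertex 2.606 3.504 0.065
vertex 3.071 4.137 0.14
endloop
endfacet
facet normal 0.734 -0.014 -0.679
outer loop
vertex 3.797 3.097 0.275
vertex 3.338 3.494 -0.229
vertex 3.807 3.886 0.27
endloop
endfacet
facet normal 0.744 -0.585 0.324
outer loop
vertex 3.349 2.863 0.88
vertex 3.797 3.097 0.275
vertex 3.814 3.496 0.955
endloop
endfacet
facet normal -0.456 -0.570 0.684
outer loop
vertex 2.8 0.437 1.171
vertex 1.574 1.985 1.644
vertex 1.851 -0.008 0.168
endloop
endfacet
facet normal 0.604 -0.763 -0.233
outer loop
vertex 2.526 0.835 -0.844
vertex 2.8 0.437 1.171
vertex 1.851 -0.008 0.168
endloop
endfacet
facet normal -0.456 -0.570 0.684
outer loop
vertex 1.851 -0.008 0.168
vertex 1.574 1.985 1.644
vertex 0.626 1.54 0.641
endloop
endfacet
facet normal -0.654 -0.306 -0.692
outer loop
vertex 0.626 1.54 0.641
vertex 2.526 0.835 -0.844
vertex 1.851 -0.008 0.168
endloop
endfacet
facet normal 0.654 0.307 0.692
outer loop
vertex 2.8 0.437 1.171
vertex 2.249 2.828 0.632
vertex 1.574 1.985 1.644
endloop
endfacet
facet normal 0.604 -0.762 -0.233
outer loop
vertex 3.474 1.28 0.159
vertex 2.8 0.437 1.171
vertex 2.526 0.835 -0.844
endloop
endfacet
facet normal 0.654 0.307 0.691
outer loop
vertex 3.474 1.28 0.159
vertex 2.249 2.828 0.632
vertex 2.8 0.437 1.171
endloop
endfacet
facet normal -0.604 0.762 0.232
outer loop
vertex 1.574 1.985 1.644
vertex 2.249 2.828 0.632
vertex 0.626 1.54 0.641
endloop
endfacet
facet normal -0.654 -0.307 -0.691
outer loop
vertex 1.3 2.383 -0.371
vertex 2.526 0.835 -0.844
vertex 0.626 1.54 0.641
endloop
endfacet
facet normal -0.604 0.762 0.233
outer loop
vertex 0.626 1.54 0.641
vertex 2.249 2.828 0.632
vertex 1.3 2.383 -0.371
endloop
endfacet
facet normal 0.456 0.570 -0.684
outer loop
vertex 1.3 2.383 -0.371
vertex 3.474 1.28 0.159
vertex 2.526 0.835 -0.844
endloop
endfacet
facet normal 0.456 0.570 -0.684
outer loop
vertex 2.249 2.828 0.632
vertex 3.474 1.28 0.159
vertex 1.3 2.383 -0.371
endloop
endfacet

endsolid


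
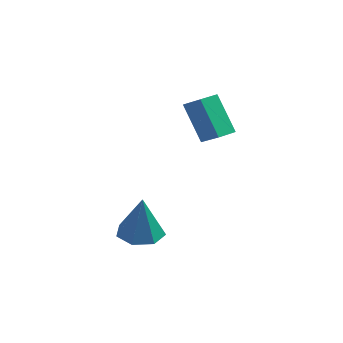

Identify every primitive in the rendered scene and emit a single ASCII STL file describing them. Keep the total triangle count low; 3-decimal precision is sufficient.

solid 
facet normal -0.084 0.082 -0.993
outer loop
vertex 0.572 -2.845 -4.295
vertex -0.235 -2.318 -4.183
vertex 0.684 -2.013 -4.236
endloop
endfacet
facet normal 0.939 -0.148 0.311
outer loop
vertex 0.572 -2.845 -4.295
vertex 0.684 -2.013 -4.236
vertex -0.065 -2.482 -2.197
endloop
endfacet
facet normal -0.084 0.082 -0.993
outer loop
vertex 0.684 -2.013 -4.236
vertex -0.235 -2.318 -4.183
vertex 0.104 -1.411 -4.137
endloop
endfacet
facet normal 0.694 0.603 0.394
outer loop
vertex 0.684 -2.013 -4.236
vertex 0.104 -1.411 -4.137
vertex -0.065 -2.482 -2.197
endloop
endfacet
facet normal -0.084 0.082 -0.993
outer loop
vertex 0.104 -1.411 -4.137
vertex -0.235 -2.318 -4.183
vertex -0.731 -1.492 -4.073
endloop
endfacet
facet normal -0.048 0.876 0.480
outer loop
vertex 0.104 -1.411 -4.137
vertex -0.731 -1.492 -4.073
vertex -0.065 -2.482 -2.197
endloop
endfacet
facet normal -0.085 0.081 -0.993
outer loop
vertex -0.731 -1.492 -4.073
vertex -0.235 -2.318 -4.183
vertex -1.193 -2.196 -4.091
endloop
endfacet
facet normal -0.728 0.465 0.504
outer loop
vertex -0.731 -1.492 -4.073
vertex -1.193 -2.196 -4.091
vertex -0.065 -2.482 -2.197
endloop
endfacet
facet normal -0.085 0.082 -0.993
outer loop
vertex -1.193 -2.196 -4.091
vertex -0.235 -2.318 -4.183
vertex -0.933 -2.992 -4.179
endloop
endfacet
facet normal -0.834 -0.322 0.448
outer loop
vertex -1.193 -2.196 -4.091
vertex -0.933 -2.992 -4.179
vertex -0.065 -2.482 -2.197
endloop
endfacet
facet normal -0.085 0.082 -0.993
outer loop
vertex -0.933 -2.992 -4.179
vertex -0.235 -2.318 -4.183
vertex -0.148 -3.281 -4.27
endloop
endfacet
facet normal -0.287 -0.890 0.355
outer loop
vertex -0.933 -2.992 -4.179
vertex -0.148 -3.281 -4.27
vertex -0.065 -2.482 -2.197
endloop
endfacet
facet normal -0.084 0.082 -0.993
outer loop
vertex -0.148 -3.281 -4.27
vertex -0.235 -2.318 -4.183
vertex 0.572 -2.845 -4.295
endloop
endfacet
facet normal 0.503 -0.813 0.293
outer loop
vertex -0.148 -3.281 -4.27
vertex 0.572 -2.845 -4.295
vertex -0.065 -2.482 -2.197
endloop
endfacet
facet normal -0.764 0.308 -0.566
outer loop
vertex 0.204 0.675 1.441
vertex 0.556 1.481 1.404
vertex 1.185 0.173 -0.156
endloop
endfacet
facet normal -0.400 -0.916 0.042
outer loop
vertex 2.064 -0.181 0.496
vertex 0.204 0.675 1.441
vertex 1.185 0.173 -0.156
endloop
endfacet
facet normal -0.764 0.308 -0.566
outer loop
vertex 1.185 0.173 -0.156
vertex 0.556 1.481 1.404
vertex 1.537 0.979 -0.193
endloop
endfacet
facet normal 0.506 -0.259 -0.823
outer loop
vertex 1.537 0.979 -0.193
vertex 2.064 -0.181 0.496
vertex 1.185 0.173 -0.156
endloop
endfacet
facet normal -0.506 0.259 0.823
outer loop
vertex 0.204 0.675 1.441
vertex 1.435 1.127 2.056
vertex 0.556 1.481 1.404
endloop
endfacet
facet normal -0.400 -0.916 0.042
outer loop
vertex 1.083 0.321 2.093
vertex 0.204 0.675 1.441
vertex 2.064 -0.181 0.496
endloop
endfacet
facet normal -0.506 0.259 0.823
outer loop
vertex 1.083 0.321 2.093
vertex 1.435 1.127 2.056
vertex 0.204 0.675 1.441
endloop
endfacet
facet normal 0.400 0.916 -0.042
outer loop
vertex 0.556 1.481 1.404
vertex 1.435 1.127 2.056
vertex 1.537 0.979 -0.193
endloop
endfacet
facet normal 0.506 -0.259 -0.823
outer loop
vertex 2.416 0.625 0.459
vertex 2.064 -0.181 0.496
vertex 1.537 0.979 -0.193
endloop
endfacet
facet normal 0.400 0.916 -0.042
outer loop
vertex 1.537 0.979 -0.193
vertex 1.435 1.127 2.056
vertex 2.416 0.625 0.459
endloop
endfacet
facet normal 0.764 -0.308 0.566
outer loop
vertex 2.416 0.625 0.459
vertex 1.083 0.321 2.093
vertex 2.064 -0.181 0.496
endloop
endfacet
facet normal 0.764 -0.308 0.566
outer loop
vertex 1.435 1.127 2.056
vertex 1.083 0.321 2.093
vertex 2.416 0.625 0.459
endloop
endfacet

endsolid


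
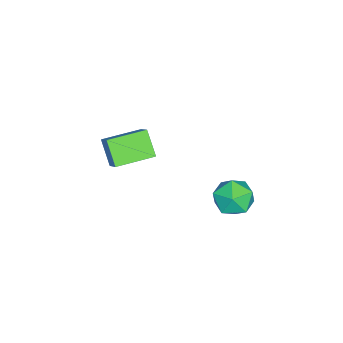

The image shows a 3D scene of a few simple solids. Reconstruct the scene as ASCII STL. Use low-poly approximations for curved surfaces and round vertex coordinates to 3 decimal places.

solid 
facet normal -0.604 -0.414 -0.681
outer loop
vertex -2.959 -5.333 -0.386
vertex -4.235 -3.723 -0.234
vertex -2.166 -4.597 -1.537
endloop
endfacet
facet normal 0.619 -0.782 -0.074
outer loop
vertex -1.145 -3.897 -0.386
vertex -2.959 -5.333 -0.386
vertex -2.166 -4.597 -1.537
endloop
endfacet
facet normal -0.604 -0.414 -0.681
outer loop
vertex -2.166 -4.597 -1.537
vertex -4.235 -3.723 -0.234
vertex -3.442 -2.986 -1.385
endloop
endfacet
facet normal 0.502 0.466 -0.729
outer loop
vertex -3.442 -2.986 -1.385
vertex -1.145 -3.897 -0.386
vertex -2.166 -4.597 -1.537
endloop
endfacet
facet normal -0.502 -0.466 0.729
outer loop
vertex -2.959 -5.333 -0.386
vertex -3.214 -3.023 0.917
vertex -4.235 -3.723 -0.234
endloop
endfacet
facet normal 0.619 -0.782 -0.074
outer loop
vertex -1.938 -4.634 0.765
vertex -2.959 -5.333 -0.386
vertex -1.145 -3.897 -0.386
endloop
endfacet
facet normal -0.502 -0.466 0.728
outer loop
vertex -1.938 -4.634 0.765
vertex -3.214 -3.023 0.917
vertex -2.959 -5.333 -0.386
endloop
endfacet
facet normal -0.619 0.782 0.074
outer loop
vertex -4.235 -3.723 -0.234
vertex -3.214 -3.023 0.917
vertex -3.442 -2.986 -1.385
endloop
endfacet
facet normal 0.502 0.466 -0.728
outer loop
vertex -2.421 -2.287 -0.234
vertex -1.145 -3.897 -0.386
vertex -3.442 -2.986 -1.385
endloop
endfacet
facet normal -0.619 0.782 0.074
outer loop
vertex -3.442 -2.986 -1.385
vertex -3.214 -3.023 0.917
vertex -2.421 -2.287 -0.234
endloop
endfacet
facet normal 0.604 0.414 0.681
outer loop
vertex -2.421 -2.287 -0.234
vertex -1.938 -4.634 0.765
vertex -1.145 -3.897 -0.386
endloop
endfacet
facet normal 0.604 0.414 0.681
outer loop
vertex -3.214 -3.023 0.917
vertex -1.938 -4.634 0.765
vertex -2.421 -2.287 -0.234
endloop
endfacet
facet normal -0.599 0.777 0.192
outer loop
vertex -2.202 2.764 -1.928
vertex -2.765 2.132 -1.125
vertex -1.838 2.771 -0.819
endloop
endfacet
facet normal 0.045 0.999 -0.021
outer loop
vertex -2.202 2.764 -1.928
vertex -1.838 2.771 -0.819
vertex -1.061 2.718 -1.688
endloop
endfacet
facet normal 0.170 0.725 -0.668
outer loop
vertex -2.202 2.764 -1.928
vertex -1.061 2.718 -1.688
vertex -1.508 2.046 -2.531
endloop
endfacet
facet normal -0.397 0.334 -0.855
outer loop
vertex -2.202 2.764 -1.928
vertex -1.508 2.046 -2.531
vertex -2.561 1.684 -2.183
endloop
endfacet
facet normal -0.872 0.366 -0.323
outer loop
vertex -2.202 2.764 -1.928
vertex -2.561 1.684 -2.183
vertex -2.765 2.132 -1.125
endloop
endfacet
facet normal 0.530 0.731 0.430
outer loop
vertex -1.061 2.718 -1.688
vertex -1.838 2.771 -0.819
vertex -0.919 2.056 -0.737
endloop
endfacet
facet normal -0.512 0.373 0.774
outer loop
vertex -1.838 2.771 -0.819
vertex -2.765 2.132 -1.125
vertex -1.972 1.694 -0.389
endloop
endfacet
facet normal -0.955 -0.292 -0.061
outer loop
vertex -2.765 2.132 -1.125
vertex -2.561 1.684 -2.183
vertex -2.419 1.022 -1.232
endloop
endfacet
facet normal -0.186 -0.344 -0.920
outer loop
vertex -2.561 1.684 -2.183
vertex -1.508 2.046 -2.531
vertex -1.642 0.969 -2.101
endloop
endfacet
facet normal 0.732 0.288 -0.618
outer loop
vertex -1.508 2.046 -2.531
vertex -1.061 2.718 -1.688
vertex -0.715 1.608 -1.795
endloop
endfacet
facet normal 0.397 -0.334 0.855
outer loop
vertex -1.278 0.976 -0.992
vertex -0.919 2.056 -0.737
vertex -1.972 1.694 -0.389
endloop
endfacet
facet normal -0.170 -0.725 0.668
outer loop
vertex -1.278 0.976 -0.992
vertex -1.972 1.694 -0.389
vertex -2.419 1.022 -1.232
endloop
endfacet
facet normal -0.045 -0.999 0.021
outer loop
vertex -1.278 0.976 -0.992
vertex -2.419 1.022 -1.232
vertex -1.642 0.969 -2.101
endloop
endfacet
facet normal 0.599 -0.777 -0.192
outer loop
vertex -1.278 0.976 -0.992
vertex -1.642 0.969 -2.101
vertex -0.715 1.608 -1.795
endloop
endfacet
facet normal 0.872 -0.366 0.323
outer loop
vertex -1.278 0.976 -0.992
vertex -0.715 1.608 -1.795
vertex -0.919 2.056 -0.737
endloop
endfacet
facet normal 0.186 0.344 0.920
outer loop
vertex -1.972 1.694 -0.389
vertex -0.919 2.056 -0.737
vertex -1.838 2.771 -0.819
endloop
endfacet
facet normal -0.732 -0.288 0.618
outer loop
vertex -2.419 1.022 -1.232
vertex -1.972 1.694 -0.389
vertex -2.765 2.132 -1.125
endloop
endfacet
facet normal -0.530 -0.731 -0.430
outer loop
vertex -1.642 0.969 -2.101
vertex -2.419 1.022 -1.232
vertex -2.561 1.684 -2.183
endloop
endfacet
facet normal 0.512 -0.373 -0.774
outer loop
vertex -0.715 1.608 -1.795
vertex -1.642 0.969 -2.101
vertex -1.508 2.046 -2.531
endloop
endfacet
facet normal 0.955 0.292 0.061
outer loop
vertex -0.919 2.056 -0.737
vertex -0.715 1.608 -1.795
vertex -1.061 2.718 -1.688
endloop
endfacet

endsolid


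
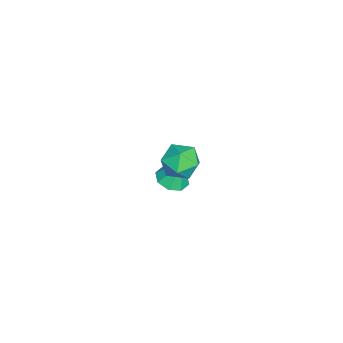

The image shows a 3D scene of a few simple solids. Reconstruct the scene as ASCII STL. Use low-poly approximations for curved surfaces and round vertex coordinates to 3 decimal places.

solid 
facet normal -0.190 0.956 0.222
outer loop
vertex 2.858 1.621 3.057
vertex 2.726 1.343 4.139
vertex 3.742 1.635 3.752
endloop
endfacet
facet normal 0.251 0.908 -0.337
outer loop
vertex 2.858 1.621 3.057
vertex 3.742 1.635 3.752
vertex 3.851 1.219 2.713
endloop
endfacet
facet normal -0.078 0.530 -0.844
outer loop
vertex 2.858 1.621 3.057
vertex 3.851 1.219 2.713
vertex 2.902 0.671 2.456
endloop
endfacet
facet normal -0.722 0.346 -0.599
outer loop
vertex 2.858 1.621 3.057
vertex 2.902 0.671 2.456
vertex 2.207 0.748 3.338
endloop
endfacet
facet normal -0.791 0.609 0.060
outer loop
vertex 2.858 1.621 3.057
vertex 2.207 0.748 3.338
vertex 2.726 1.343 4.139
endloop
endfacet
facet normal 0.829 0.543 -0.131
outer loop
vertex 3.851 1.219 2.713
vertex 3.742 1.635 3.752
vertex 4.333 0.692 3.582
endloop
endfacet
facet normal 0.116 0.622 0.774
outer loop
vertex 3.742 1.635 3.752
vertex 2.726 1.343 4.139
vertex 3.638 0.769 4.464
endloop
endfacet
facet normal -0.857 0.059 0.511
outer loop
vertex 2.726 1.343 4.139
vertex 2.207 0.748 3.338
vertex 2.689 0.221 4.207
endloop
endfacet
facet normal -0.746 -0.367 -0.556
outer loop
vertex 2.207 0.748 3.338
vertex 2.902 0.671 2.456
vertex 2.798 -0.195 3.168
endloop
endfacet
facet normal 0.297 -0.068 -0.953
outer loop
vertex 2.902 0.671 2.456
vertex 3.851 1.219 2.713
vertex 3.814 0.097 2.781
endloop
endfacet
facet normal 0.722 -0.346 0.599
outer loop
vertex 3.682 -0.181 3.863
vertex 4.333 0.692 3.582
vertex 3.638 0.769 4.464
endloop
endfacet
facet normal 0.078 -0.530 0.844
outer loop
vertex 3.682 -0.181 3.863
vertex 3.638 0.769 4.464
vertex 2.689 0.221 4.207
endloop
endfacet
facet normal -0.251 -0.908 0.337
outer loop
vertex 3.682 -0.181 3.863
vertex 2.689 0.221 4.207
vertex 2.798 -0.195 3.168
endloop
endfacet
facet normal 0.190 -0.956 -0.222
outer loop
vertex 3.682 -0.181 3.863
vertex 2.798 -0.195 3.168
vertex 3.814 0.097 2.781
endloop
endfacet
facet normal 0.791 -0.609 -0.060
outer loop
vertex 3.682 -0.181 3.863
vertex 3.814 0.097 2.781
vertex 4.333 0.692 3.582
endloop
endfacet
facet normal 0.746 0.367 0.556
outer loop
vertex 3.638 0.769 4.464
vertex 4.333 0.692 3.582
vertex 3.742 1.635 3.752
endloop
endfacet
facet normal -0.297 0.068 0.953
outer loop
vertex 2.689 0.221 4.207
vertex 3.638 0.769 4.464
vertex 2.726 1.343 4.139
endloop
endfacet
facet normal -0.829 -0.543 0.131
outer loop
vertex 2.798 -0.195 3.168
vertex 2.689 0.221 4.207
vertex 2.207 0.748 3.338
endloop
endfacet
facet normal -0.116 -0.622 -0.774
outer loop
vertex 3.814 0.097 2.781
vertex 2.798 -0.195 3.168
vertex 2.902 0.671 2.456
endloop
endfacet
facet normal 0.857 -0.059 -0.511
outer loop
vertex 4.333 0.692 3.582
vertex 3.814 0.097 2.781
vertex 3.851 1.219 2.713
endloop
endfacet
facet normal -0.063 -0.345 -0.937
outer loop
vertex -1.567 0.207 -3.952
vertex -2.3 -0.372 -3.69
vertex -2.23 0.534 -4.028
endloop
endfacet
facet normal 0.420 0.891 0.171
outer loop
vertex -1.567 0.207 -3.952
vertex -2.23 0.534 -4.028
vertex -2.2 0.172 -2.21
endloop
endfacet
facet normal -0.063 -0.345 -0.937
outer loop
vertex -2.23 0.534 -4.028
vertex -2.3 -0.372 -3.69
vertex -2.933 0.331 -3.906
endloop
endfacet
facet normal -0.241 0.951 0.193
outer loop
vertex -2.23 0.534 -4.028
vertex -2.933 0.331 -3.906
vertex -2.2 0.172 -2.21
endloop
endfacet
facet normal -0.063 -0.345 -0.937
outer loop
vertex -2.933 0.331 -3.906
vertex -2.3 -0.372 -3.69
vertex -3.266 -0.285 -3.657
endloop
endfacet
facet normal -0.744 0.553 0.374
outer loop
vertex -2.933 0.331 -3.906
vertex -3.266 -0.285 -3.657
vertex -2.2 0.172 -2.21
endloop
endfacet
facet normal -0.063 -0.344 -0.937
outer loop
vertex -3.266 -0.285 -3.657
vertex -2.3 -0.372 -3.69
vertex -3.033 -0.951 -3.428
endloop
endfacet
facet normal -0.793 -0.069 0.606
outer loop
vertex -3.266 -0.285 -3.657
vertex -3.033 -0.951 -3.428
vertex -2.2 0.172 -2.21
endloop
endfacet
facet normal -0.063 -0.344 -0.937
outer loop
vertex -3.033 -0.951 -3.428
vertex -2.3 -0.372 -3.69
vertex -2.37 -1.279 -3.352
endloop
endfacet
facet normal -0.359 -0.551 0.753
outer loop
vertex -3.033 -0.951 -3.428
vertex -2.37 -1.279 -3.352
vertex -2.2 0.172 -2.21
endloop
endfacet
facet normal -0.063 -0.344 -0.937
outer loop
vertex -2.37 -1.279 -3.352
vertex -2.3 -0.372 -3.69
vertex -1.667 -1.075 -3.474
endloop
endfacet
facet normal 0.304 -0.611 0.731
outer loop
vertex -2.37 -1.279 -3.352
vertex -1.667 -1.075 -3.474
vertex -2.2 0.172 -2.21
endloop
endfacet
facet normal -0.063 -0.345 -0.937
outer loop
vertex -1.667 -1.075 -3.474
vertex -2.3 -0.372 -3.69
vertex -1.335 -0.459 -3.723
endloop
endfacet
facet normal 0.807 -0.213 0.550
outer loop
vertex -1.667 -1.075 -3.474
vertex -1.335 -0.459 -3.723
vertex -2.2 0.172 -2.21
endloop
endfacet
facet normal -0.063 -0.344 -0.937
outer loop
vertex -1.335 -0.459 -3.723
vertex -2.3 -0.372 -3.69
vertex -1.567 0.207 -3.952
endloop
endfacet
facet normal 0.856 0.408 0.319
outer loop
vertex -1.335 -0.459 -3.723
vertex -1.567 0.207 -3.952
vertex -2.2 0.172 -2.21
endloop
endfacet

endsolid


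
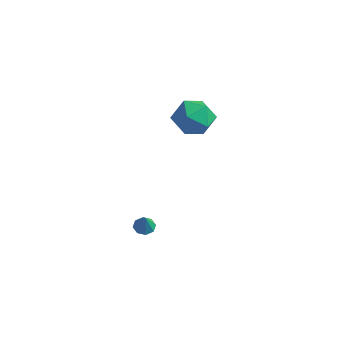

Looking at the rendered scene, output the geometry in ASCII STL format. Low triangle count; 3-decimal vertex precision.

solid 
facet normal -0.900 -0.184 0.396
outer loop
vertex 2.913 1.354 3.268
vertex 3.206 0.199 3.397
vertex 3.435 0.977 4.28
endloop
endfacet
facet normal -0.691 0.484 0.537
outer loop
vertex 2.913 1.354 3.268
vertex 3.435 0.977 4.28
vertex 3.773 2.014 3.781
endloop
endfacet
facet normal -0.574 0.814 -0.085
outer loop
vertex 2.913 1.354 3.268
vertex 3.773 2.014 3.781
vertex 3.753 1.876 2.59
endloop
endfacet
facet normal -0.710 0.351 -0.610
outer loop
vertex 2.913 1.354 3.268
vertex 3.753 1.876 2.59
vertex 3.403 0.754 2.353
endloop
endfacet
facet normal -0.911 -0.266 -0.314
outer loop
vertex 2.913 1.354 3.268
vertex 3.403 0.754 2.353
vertex 3.206 0.199 3.397
endloop
endfacet
facet normal -0.072 0.451 0.889
outer loop
vertex 3.773 2.014 3.781
vertex 3.435 0.977 4.28
vertex 4.597 1.266 4.227
endloop
endfacet
facet normal -0.410 -0.629 0.661
outer loop
vertex 3.435 0.977 4.28
vertex 3.206 0.199 3.397
vertex 4.247 0.144 3.99
endloop
endfacet
facet normal -0.429 -0.762 -0.486
outer loop
vertex 3.206 0.199 3.397
vertex 3.403 0.754 2.353
vertex 4.227 0.006 2.799
endloop
endfacet
facet normal -0.103 0.236 -0.966
outer loop
vertex 3.403 0.754 2.353
vertex 3.753 1.876 2.59
vertex 4.565 1.043 2.3
endloop
endfacet
facet normal 0.118 0.986 -0.116
outer loop
vertex 3.753 1.876 2.59
vertex 3.773 2.014 3.781
vertex 4.794 1.821 3.183
endloop
endfacet
facet normal 0.710 -0.351 0.610
outer loop
vertex 5.087 0.666 3.312
vertex 4.597 1.266 4.227
vertex 4.247 0.144 3.99
endloop
endfacet
facet normal 0.574 -0.814 0.085
outer loop
vertex 5.087 0.666 3.312
vertex 4.247 0.144 3.99
vertex 4.227 0.006 2.799
endloop
endfacet
facet normal 0.691 -0.484 -0.537
outer loop
vertex 5.087 0.666 3.312
vertex 4.227 0.006 2.799
vertex 4.565 1.043 2.3
endloop
endfacet
facet normal 0.900 0.184 -0.396
outer loop
vertex 5.087 0.666 3.312
vertex 4.565 1.043 2.3
vertex 4.794 1.821 3.183
endloop
endfacet
facet normal 0.911 0.266 0.314
outer loop
vertex 5.087 0.666 3.312
vertex 4.794 1.821 3.183
vertex 4.597 1.266 4.227
endloop
endfacet
facet normal 0.103 -0.236 0.966
outer loop
vertex 4.247 0.144 3.99
vertex 4.597 1.266 4.227
vertex 3.435 0.977 4.28
endloop
endfacet
facet normal -0.118 -0.986 0.116
outer loop
vertex 4.227 0.006 2.799
vertex 4.247 0.144 3.99
vertex 3.206 0.199 3.397
endloop
endfacet
facet normal 0.072 -0.451 -0.889
outer loop
vertex 4.565 1.043 2.3
vertex 4.227 0.006 2.799
vertex 3.403 0.754 2.353
endloop
endfacet
facet normal 0.410 0.629 -0.661
outer loop
vertex 4.794 1.821 3.183
vertex 4.565 1.043 2.3
vertex 3.753 1.876 2.59
endloop
endfacet
facet normal 0.429 0.762 0.486
outer loop
vertex 4.597 1.266 4.227
vertex 4.794 1.821 3.183
vertex 3.773 2.014 3.781
endloop
endfacet
facet normal -0.274 0.287 -0.918
outer loop
vertex 3.456 -2.122 -3.854
vertex 3.082 -1.756 -3.628
vertex 3.63 -1.729 -3.783
endloop
endfacet
facet normal 0.909 -0.412 0.053
outer loop
vertex 3.456 -2.122 -3.854
vertex 3.63 -1.729 -3.783
vertex 3.398 -2.084 -2.572
endloop
endfacet
facet normal -0.274 0.285 -0.918
outer loop
vertex 3.63 -1.729 -3.783
vertex 3.082 -1.756 -3.628
vertex 3.484 -1.351 -3.622
endloop
endfacet
facet normal 0.934 0.253 0.253
outer loop
vertex 3.63 -1.729 -3.783
vertex 3.484 -1.351 -3.622
vertex 3.398 -2.084 -2.572
endloop
endfacet
facet normal -0.274 0.286 -0.918
outer loop
vertex 3.484 -1.351 -3.622
vertex 3.082 -1.756 -3.628
vertex 3.102 -1.21 -3.464
endloop
endfacet
facet normal 0.478 0.702 0.529
outer loop
vertex 3.484 -1.351 -3.622
vertex 3.102 -1.21 -3.464
vertex 3.398 -2.084 -2.572
endloop
endfacet
facet normal -0.275 0.286 -0.918
outer loop
vertex 3.102 -1.21 -3.464
vertex 3.082 -1.756 -3.628
vertex 2.709 -1.389 -3.402
endloop
endfacet
facet normal -0.191 0.669 0.719
outer loop
vertex 3.102 -1.21 -3.464
vertex 2.709 -1.389 -3.402
vertex 3.398 -2.084 -2.572
endloop
endfacet
facet normal -0.274 0.287 -0.918
outer loop
vertex 2.709 -1.389 -3.402
vertex 3.082 -1.756 -3.628
vertex 2.535 -1.783 -3.473
endloop
endfacet
facet normal -0.682 0.173 0.711
outer loop
vertex 2.709 -1.389 -3.402
vertex 2.535 -1.783 -3.473
vertex 3.398 -2.084 -2.572
endloop
endfacet
facet normal -0.274 0.285 -0.918
outer loop
vertex 2.535 -1.783 -3.473
vertex 3.082 -1.756 -3.628
vertex 2.681 -2.161 -3.634
endloop
endfacet
facet normal -0.705 -0.490 0.512
outer loop
vertex 2.535 -1.783 -3.473
vertex 2.681 -2.161 -3.634
vertex 3.398 -2.084 -2.572
endloop
endfacet
facet normal -0.275 0.286 -0.918
outer loop
vertex 2.681 -2.161 -3.634
vertex 3.082 -1.756 -3.628
vertex 3.063 -2.301 -3.792
endloop
endfacet
facet normal -0.247 -0.940 0.235
outer loop
vertex 2.681 -2.161 -3.634
vertex 3.063 -2.301 -3.792
vertex 3.398 -2.084 -2.572
endloop
endfacet
facet normal -0.275 0.286 -0.918
outer loop
vertex 3.063 -2.301 -3.792
vertex 3.082 -1.756 -3.628
vertex 3.456 -2.122 -3.854
endloop
endfacet
facet normal 0.420 -0.906 0.046
outer loop
vertex 3.063 -2.301 -3.792
vertex 3.456 -2.122 -3.854
vertex 3.398 -2.084 -2.572
endloop
endfacet

endsolid


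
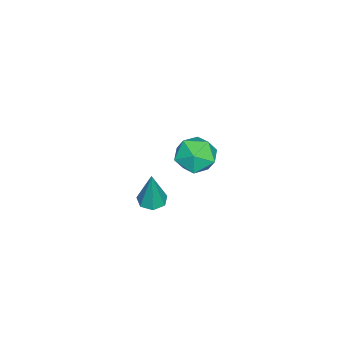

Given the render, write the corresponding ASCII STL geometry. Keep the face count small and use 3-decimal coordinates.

solid 
facet normal -0.201 -0.064 -0.977
outer loop
vertex 4.278 1.374 -0.58
vertex 3.666 1.114 -0.437
vertex 3.841 1.766 -0.516
endloop
endfacet
facet normal 0.673 0.732 0.108
outer loop
vertex 4.278 1.374 -0.58
vertex 3.841 1.766 -0.516
vertex 4.074 1.246 1.557
endloop
endfacet
facet normal -0.200 -0.065 -0.978
outer loop
vertex 3.841 1.766 -0.516
vertex 3.666 1.114 -0.437
vertex 3.273 1.667 -0.393
endloop
endfacet
facet normal -0.113 0.961 0.254
outer loop
vertex 3.841 1.766 -0.516
vertex 3.273 1.667 -0.393
vertex 4.074 1.246 1.557
endloop
endfacet
facet normal -0.200 -0.065 -0.978
outer loop
vertex 3.273 1.667 -0.393
vertex 3.666 1.114 -0.437
vertex 3.0 1.152 -0.303
endloop
endfacet
facet normal -0.769 0.481 0.420
outer loop
vertex 3.273 1.667 -0.393
vertex 3.0 1.152 -0.303
vertex 4.074 1.246 1.557
endloop
endfacet
facet normal -0.200 -0.065 -0.978
outer loop
vertex 3.0 1.152 -0.303
vertex 3.666 1.114 -0.437
vertex 3.229 0.608 -0.314
endloop
endfacet
facet normal -0.804 -0.348 0.482
outer loop
vertex 3.0 1.152 -0.303
vertex 3.229 0.608 -0.314
vertex 4.074 1.246 1.557
endloop
endfacet
facet normal -0.201 -0.064 -0.978
outer loop
vertex 3.229 0.608 -0.314
vertex 3.666 1.114 -0.437
vertex 3.787 0.445 -0.418
endloop
endfacet
facet normal -0.190 -0.900 0.393
outer loop
vertex 3.229 0.608 -0.314
vertex 3.787 0.445 -0.418
vertex 4.074 1.246 1.557
endloop
endfacet
facet normal -0.201 -0.064 -0.978
outer loop
vertex 3.787 0.445 -0.418
vertex 3.666 1.114 -0.437
vertex 4.253 0.786 -0.536
endloop
endfacet
facet normal 0.612 -0.760 0.219
outer loop
vertex 3.787 0.445 -0.418
vertex 4.253 0.786 -0.536
vertex 4.074 1.246 1.557
endloop
endfacet
facet normal -0.201 -0.065 -0.977
outer loop
vertex 4.253 0.786 -0.536
vertex 3.666 1.114 -0.437
vertex 4.278 1.374 -0.58
endloop
endfacet
facet normal 0.995 -0.035 0.093
outer loop
vertex 4.253 0.786 -0.536
vertex 4.278 1.374 -0.58
vertex 4.074 1.246 1.557
endloop
endfacet
facet normal 0.258 0.046 0.965
outer loop
vertex -2.469 1.659 -1.401
vertex -2.207 0.533 -1.417
vertex -1.397 1.318 -1.671
endloop
endfacet
facet normal 0.375 0.670 0.641
outer loop
vertex -2.469 1.659 -1.401
vertex -1.397 1.318 -1.671
vertex -1.901 2.171 -2.269
endloop
endfacet
facet normal -0.245 0.897 0.369
outer loop
vertex -2.469 1.659 -1.401
vertex -1.901 2.171 -2.269
vertex -3.022 1.912 -2.384
endloop
endfacet
facet normal -0.744 0.413 0.525
outer loop
vertex -2.469 1.659 -1.401
vertex -3.022 1.912 -2.384
vertex -3.212 0.9 -1.858
endloop
endfacet
facet normal -0.434 -0.114 0.894
outer loop
vertex -2.469 1.659 -1.401
vertex -3.212 0.9 -1.858
vertex -2.207 0.533 -1.417
endloop
endfacet
facet normal 0.825 0.556 0.098
outer loop
vertex -1.901 2.171 -2.269
vertex -1.397 1.318 -1.671
vertex -1.288 1.36 -2.822
endloop
endfacet
facet normal 0.636 -0.455 0.623
outer loop
vertex -1.397 1.318 -1.671
vertex -2.207 0.533 -1.417
vertex -1.478 0.348 -2.296
endloop
endfacet
facet normal -0.483 -0.712 0.509
outer loop
vertex -2.207 0.533 -1.417
vertex -3.212 0.9 -1.858
vertex -2.599 0.089 -2.411
endloop
endfacet
facet normal -0.986 0.139 -0.088
outer loop
vertex -3.212 0.9 -1.858
vertex -3.022 1.912 -2.384
vertex -3.103 0.942 -3.009
endloop
endfacet
facet normal -0.178 0.923 -0.342
outer loop
vertex -3.022 1.912 -2.384
vertex -1.901 2.171 -2.269
vertex -2.293 1.727 -3.263
endloop
endfacet
facet normal 0.744 -0.413 -0.525
outer loop
vertex -2.031 0.601 -3.279
vertex -1.288 1.36 -2.822
vertex -1.478 0.348 -2.296
endloop
endfacet
facet normal 0.245 -0.897 -0.369
outer loop
vertex -2.031 0.601 -3.279
vertex -1.478 0.348 -2.296
vertex -2.599 0.089 -2.411
endloop
endfacet
facet normal -0.375 -0.670 -0.641
outer loop
vertex -2.031 0.601 -3.279
vertex -2.599 0.089 -2.411
vertex -3.103 0.942 -3.009
endloop
endfacet
facet normal -0.258 -0.046 -0.965
outer loop
vertex -2.031 0.601 -3.279
vertex -3.103 0.942 -3.009
vertex -2.293 1.727 -3.263
endloop
endfacet
facet normal 0.434 0.114 -0.894
outer loop
vertex -2.031 0.601 -3.279
vertex -2.293 1.727 -3.263
vertex -1.288 1.36 -2.822
endloop
endfacet
facet normal 0.986 -0.139 0.088
outer loop
vertex -1.478 0.348 -2.296
vertex -1.288 1.36 -2.822
vertex -1.397 1.318 -1.671
endloop
endfacet
facet normal 0.178 -0.923 0.342
outer loop
vertex -2.599 0.089 -2.411
vertex -1.478 0.348 -2.296
vertex -2.207 0.533 -1.417
endloop
endfacet
facet normal -0.825 -0.556 -0.098
outer loop
vertex -3.103 0.942 -3.009
vertex -2.599 0.089 -2.411
vertex -3.212 0.9 -1.858
endloop
endfacet
facet normal -0.636 0.455 -0.623
outer loop
vertex -2.293 1.727 -3.263
vertex -3.103 0.942 -3.009
vertex -3.022 1.912 -2.384
endloop
endfacet
facet normal 0.483 0.712 -0.509
outer loop
vertex -1.288 1.36 -2.822
vertex -2.293 1.727 -3.263
vertex -1.901 2.171 -2.269
endloop
endfacet

endsolid
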